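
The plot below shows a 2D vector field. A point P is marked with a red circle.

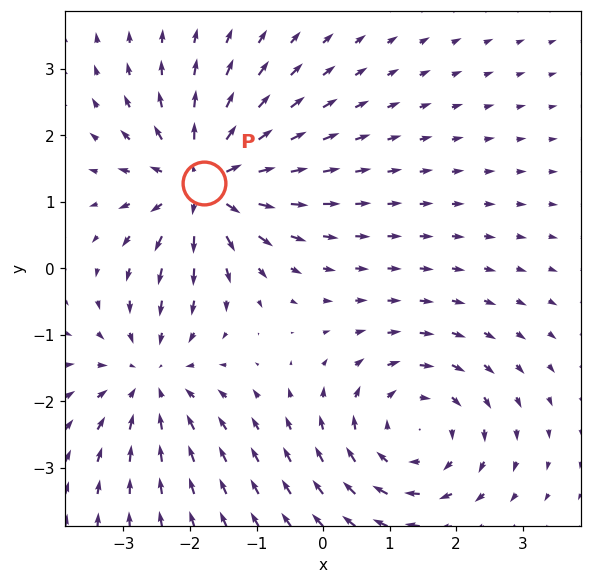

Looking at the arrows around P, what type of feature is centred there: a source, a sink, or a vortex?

At P (-1.8, 1.3) the arrows spread outward. Divergence about +4, curl ≈0 — positive divergence with near-zero curl is a source.

source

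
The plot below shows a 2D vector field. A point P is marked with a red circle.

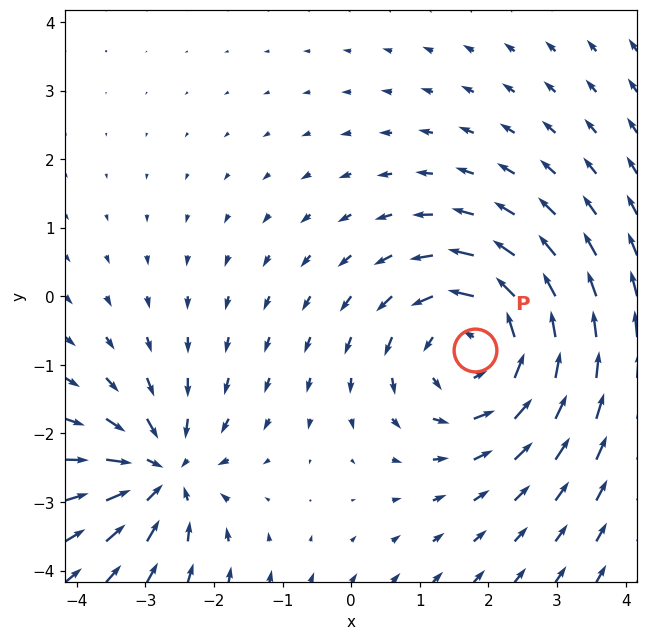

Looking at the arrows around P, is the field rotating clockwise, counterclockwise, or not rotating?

counterclockwise

Near P at (1.8, -0.8) the arrows circulate counterclockwise. The curl (z-component) there is about +4; positive curl means counterclockwise rotation.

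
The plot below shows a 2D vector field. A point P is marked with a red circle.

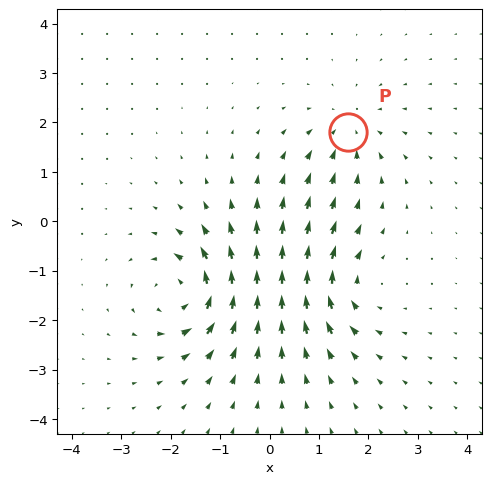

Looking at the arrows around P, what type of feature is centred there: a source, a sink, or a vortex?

sink

At P (1.6, 1.8) the arrows converge inward. Divergence about -4, curl ≈0 — negative divergence with near-zero curl is a sink.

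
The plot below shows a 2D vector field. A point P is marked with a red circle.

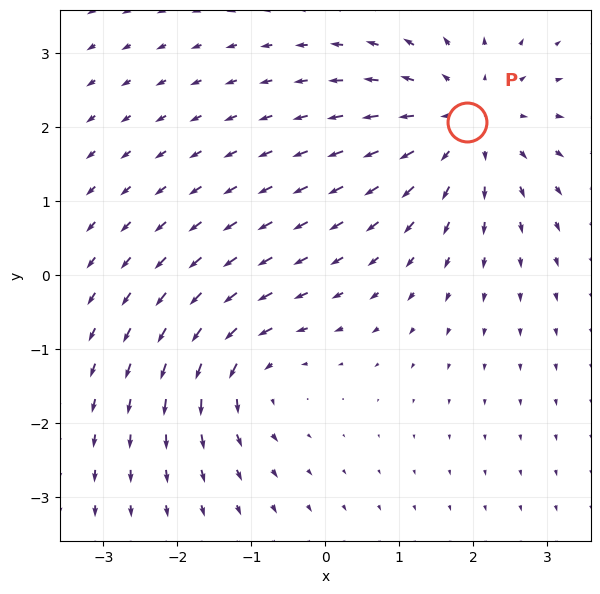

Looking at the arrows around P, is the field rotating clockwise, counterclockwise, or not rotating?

Near P at (1.9, 2.1) the arrows show no circulation. The curl there is ≈0.

not rotating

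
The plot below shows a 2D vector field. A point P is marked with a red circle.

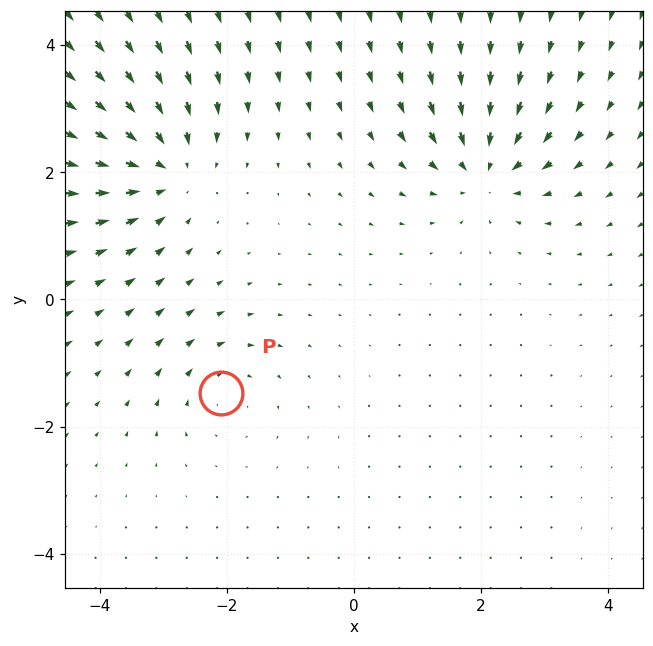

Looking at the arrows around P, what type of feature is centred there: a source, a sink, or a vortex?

At P (-2.1, -1.5) the arrows circulate clockwise. Divergence ≈0, curl about -3 — near-zero divergence with nonzero curl is a vortex.

vortex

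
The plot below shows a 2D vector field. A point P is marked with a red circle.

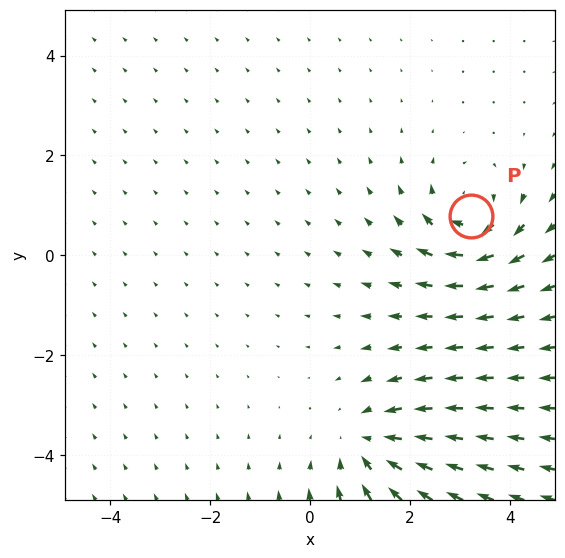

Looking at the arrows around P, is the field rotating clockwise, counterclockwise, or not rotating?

clockwise

Near P at (3.2, 0.8) the arrows circulate clockwise. The curl (z-component) there is about -5; negative curl means clockwise rotation.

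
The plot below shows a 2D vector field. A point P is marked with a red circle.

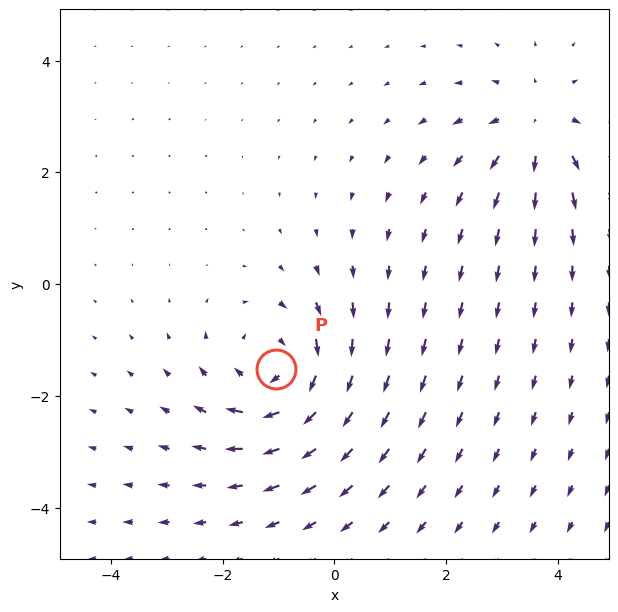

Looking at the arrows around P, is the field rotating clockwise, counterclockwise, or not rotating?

Near P at (-1.0, -1.5) the arrows circulate clockwise. The curl (z-component) there is about -4; negative curl means clockwise rotation.

clockwise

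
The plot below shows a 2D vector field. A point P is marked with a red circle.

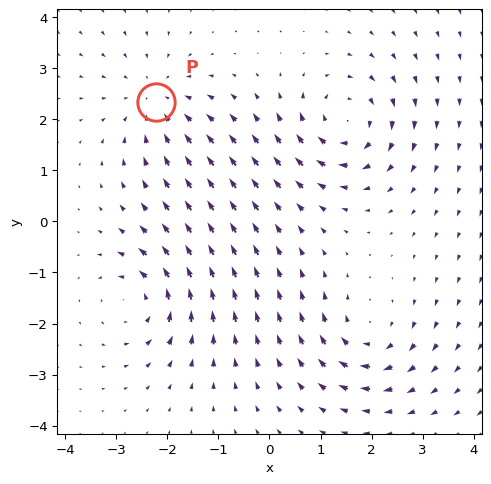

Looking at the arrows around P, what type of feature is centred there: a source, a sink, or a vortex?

At P (-2.2, 2.3) the arrows converge inward. Divergence about -4, curl ≈0 — negative divergence with near-zero curl is a sink.

sink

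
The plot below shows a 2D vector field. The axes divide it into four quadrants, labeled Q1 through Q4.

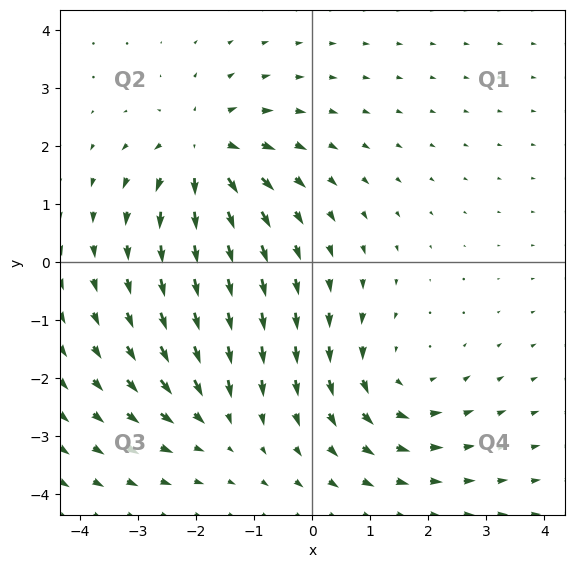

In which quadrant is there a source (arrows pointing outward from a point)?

Q2

The source sits at approximately (-1.9, 1.9), which lies in quadrant Q2. The divergence there is about +5, positive as expected for a source.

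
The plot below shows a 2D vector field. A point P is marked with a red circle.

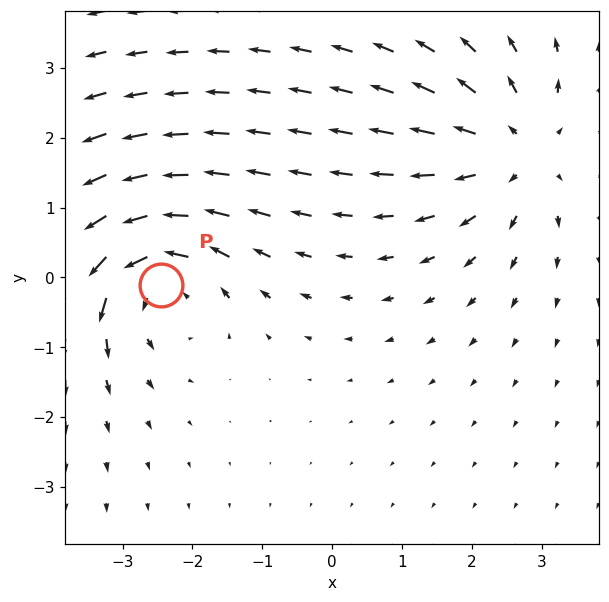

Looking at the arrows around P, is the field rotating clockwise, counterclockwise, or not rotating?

counterclockwise

Near P at (-2.5, -0.1) the arrows circulate counterclockwise. The curl (z-component) there is about +3; positive curl means counterclockwise rotation.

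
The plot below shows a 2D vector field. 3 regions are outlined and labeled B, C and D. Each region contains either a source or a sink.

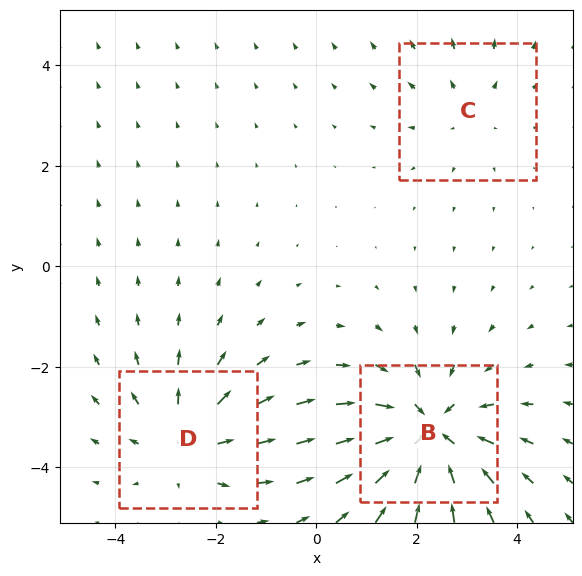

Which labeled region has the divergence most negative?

B

Divergence at each region's feature centre — B: about -4, C: about +2, D: about +3. Region B is most negative.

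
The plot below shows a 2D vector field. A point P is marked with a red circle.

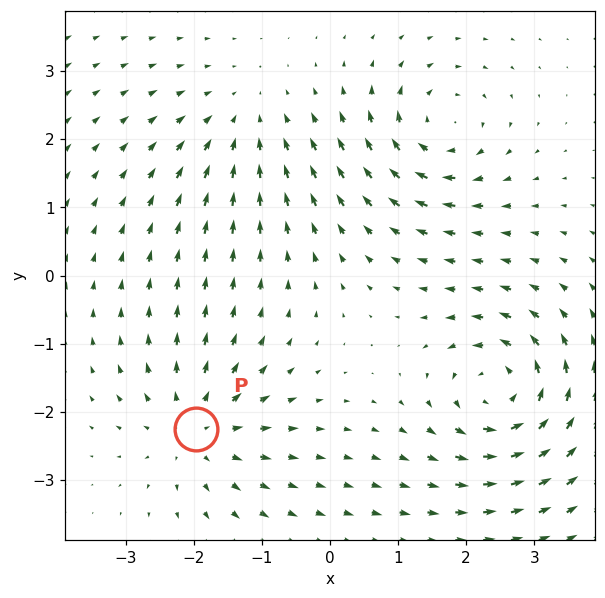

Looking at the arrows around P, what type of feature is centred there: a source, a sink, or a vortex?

At P (-2.0, -2.2) the arrows spread outward. Divergence about +4, curl ≈0 — positive divergence with near-zero curl is a source.

source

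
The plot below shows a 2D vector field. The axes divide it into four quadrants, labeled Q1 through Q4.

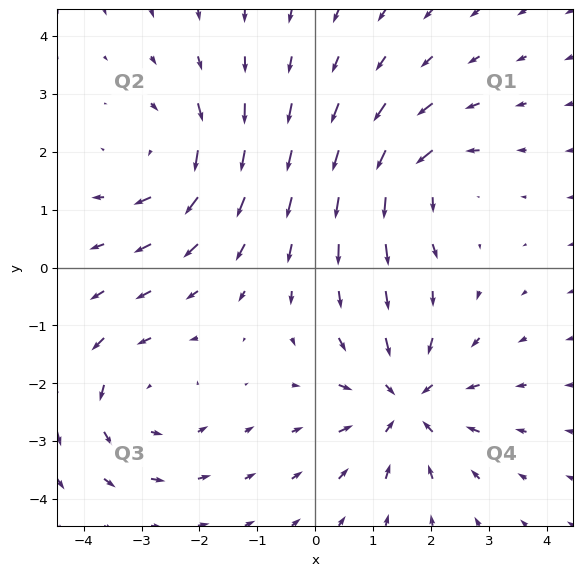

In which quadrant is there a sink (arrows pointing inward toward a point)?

The sink sits at approximately (1.6, -2.3), which lies in quadrant Q4. The divergence there is about -4, negative as expected for a sink.

Q4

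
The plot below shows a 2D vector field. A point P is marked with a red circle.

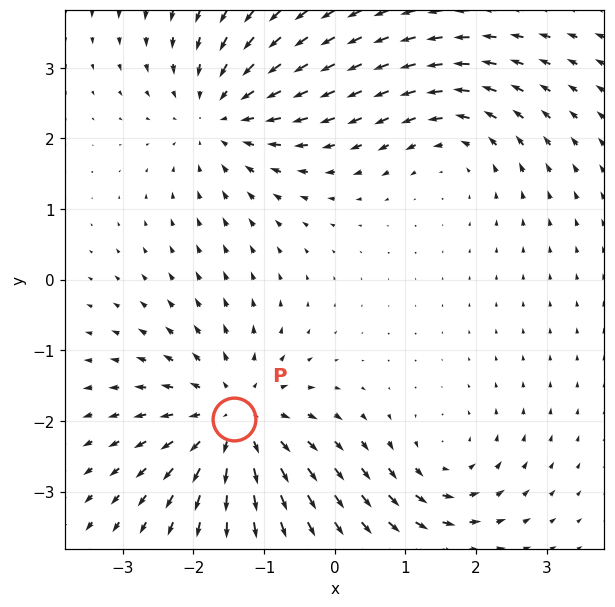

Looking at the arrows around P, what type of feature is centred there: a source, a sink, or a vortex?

At P (-1.4, -2.0) the arrows spread outward. Divergence about +5, curl ≈0 — positive divergence with near-zero curl is a source.

source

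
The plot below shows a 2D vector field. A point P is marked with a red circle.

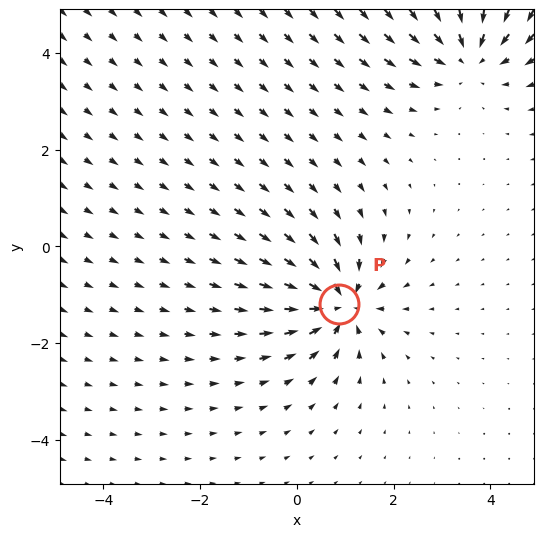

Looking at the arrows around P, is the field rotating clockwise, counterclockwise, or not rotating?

not rotating

Near P at (0.9, -1.2) the arrows show no circulation. The curl there is ≈0.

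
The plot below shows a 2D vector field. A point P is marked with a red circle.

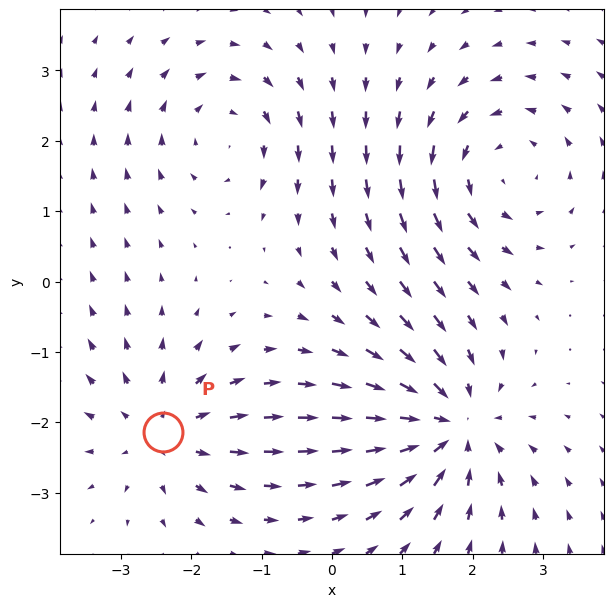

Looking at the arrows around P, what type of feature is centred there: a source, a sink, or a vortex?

source

At P (-2.4, -2.1) the arrows spread outward. Divergence about +4, curl ≈0 — positive divergence with near-zero curl is a source.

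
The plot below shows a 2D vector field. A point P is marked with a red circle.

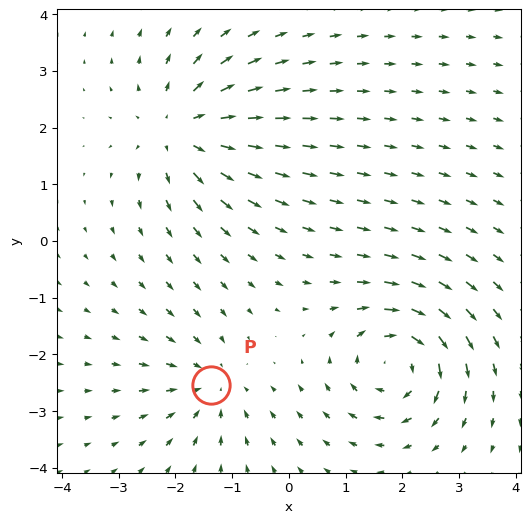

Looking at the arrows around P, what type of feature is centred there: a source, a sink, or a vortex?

sink

At P (-1.4, -2.5) the arrows converge inward. Divergence about -4, curl ≈0 — negative divergence with near-zero curl is a sink.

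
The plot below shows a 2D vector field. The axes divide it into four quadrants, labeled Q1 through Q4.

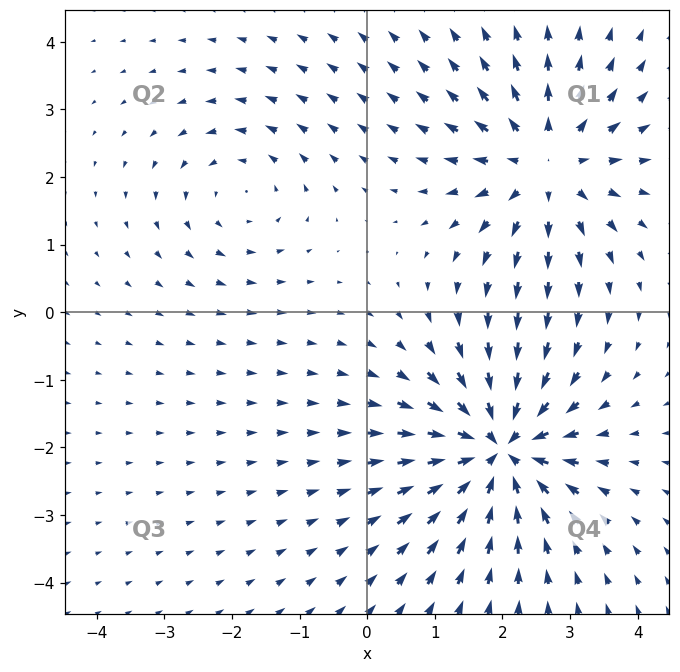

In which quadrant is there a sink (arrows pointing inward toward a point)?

Q4

The sink sits at approximately (1.9, -2.0), which lies in quadrant Q4. The divergence there is about -7, negative as expected for a sink.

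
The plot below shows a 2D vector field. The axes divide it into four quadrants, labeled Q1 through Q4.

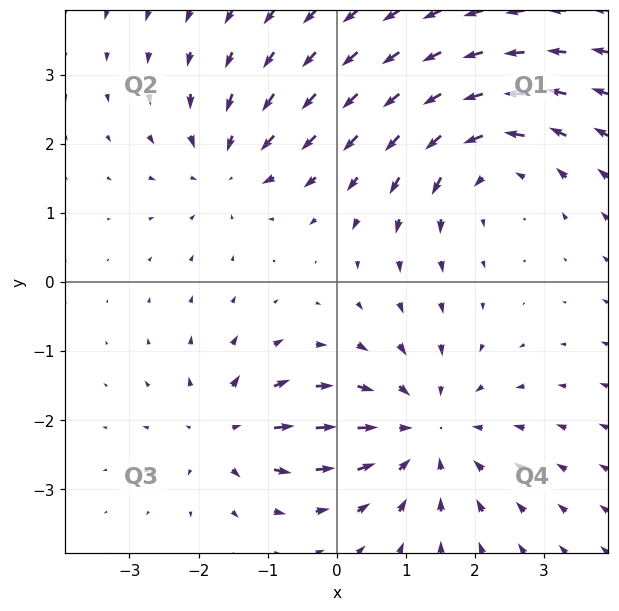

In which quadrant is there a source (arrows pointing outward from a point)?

Q3

The source sits at approximately (-1.6, -2.2), which lies in quadrant Q3. The divergence there is about +4, positive as expected for a source.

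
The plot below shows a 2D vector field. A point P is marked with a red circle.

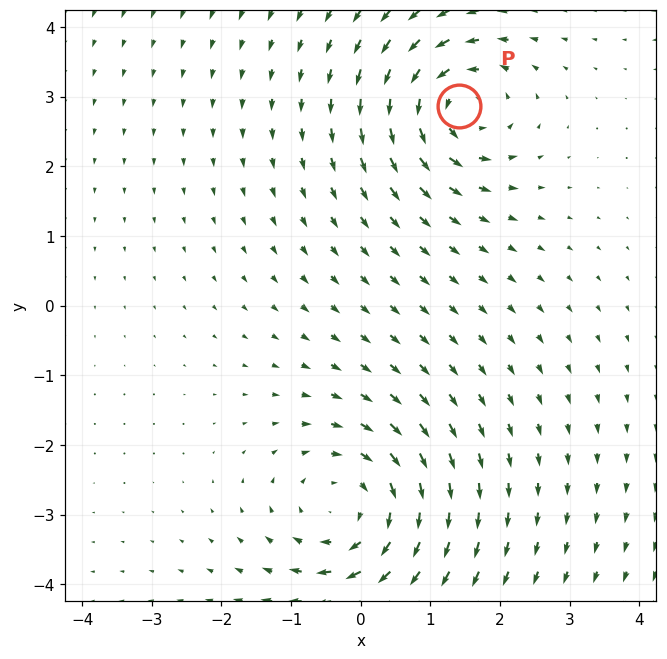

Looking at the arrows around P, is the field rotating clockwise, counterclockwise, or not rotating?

counterclockwise

Near P at (1.4, 2.9) the arrows circulate counterclockwise. The curl (z-component) there is about +5; positive curl means counterclockwise rotation.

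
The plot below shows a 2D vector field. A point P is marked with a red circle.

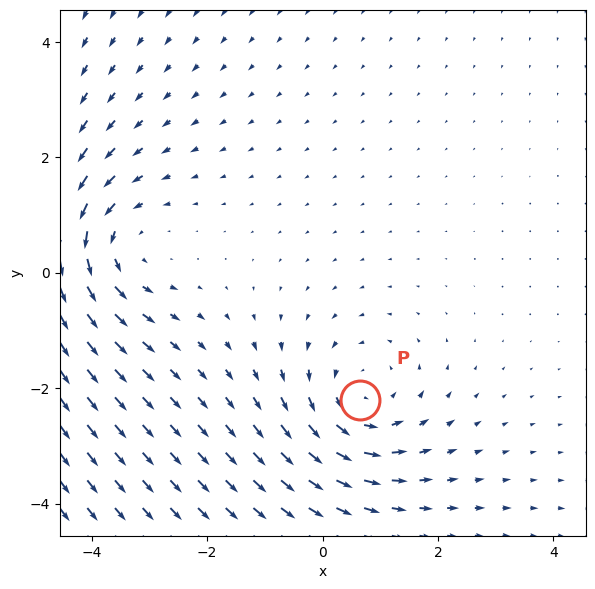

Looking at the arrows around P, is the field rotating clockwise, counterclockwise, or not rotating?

Near P at (0.6, -2.2) the arrows circulate counterclockwise. The curl (z-component) there is about +3; positive curl means counterclockwise rotation.

counterclockwise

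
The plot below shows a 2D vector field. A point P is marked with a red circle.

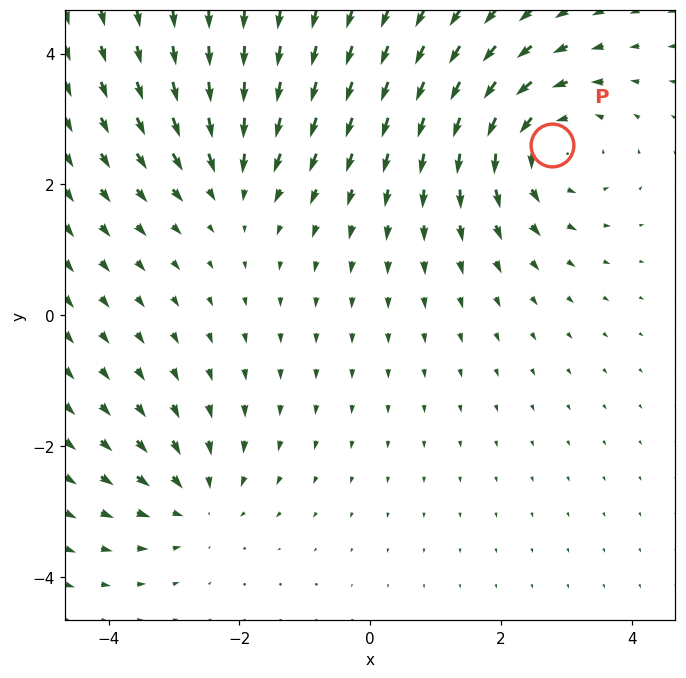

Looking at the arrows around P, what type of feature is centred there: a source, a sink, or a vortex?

At P (2.8, 2.6) the arrows circulate counterclockwise. Divergence ≈0, curl about +4 — near-zero divergence with nonzero curl is a vortex.

vortex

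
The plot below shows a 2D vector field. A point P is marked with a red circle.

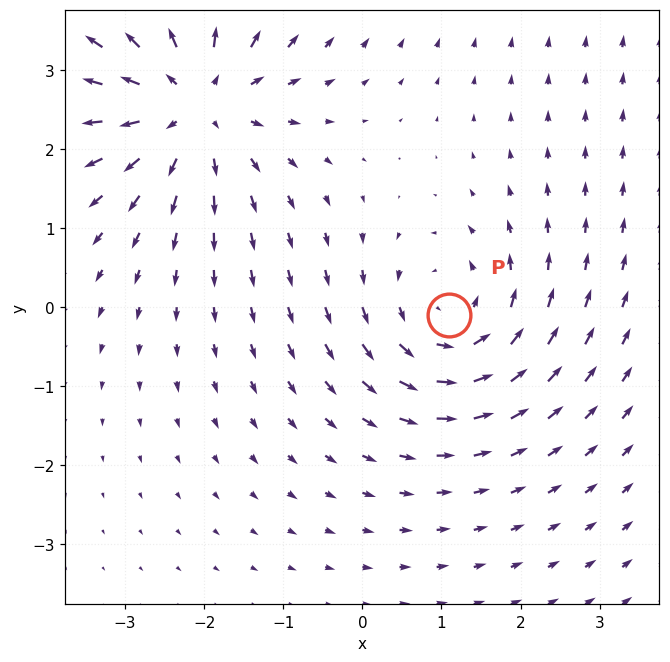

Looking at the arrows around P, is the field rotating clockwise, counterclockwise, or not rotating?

counterclockwise

Near P at (1.1, -0.1) the arrows circulate counterclockwise. The curl (z-component) there is about +3; positive curl means counterclockwise rotation.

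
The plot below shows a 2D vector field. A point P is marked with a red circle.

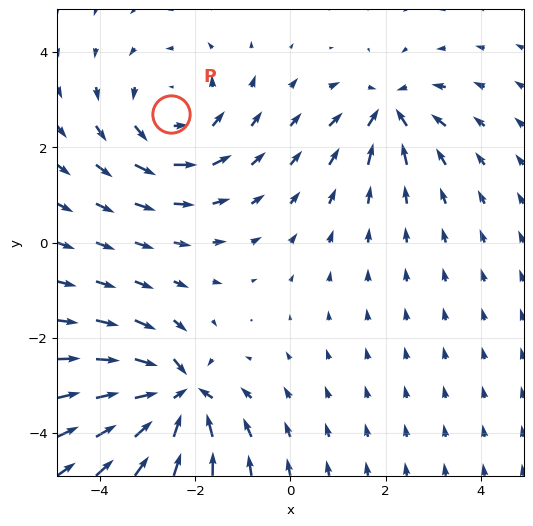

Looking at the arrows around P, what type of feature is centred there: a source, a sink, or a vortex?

At P (-2.5, 2.7) the arrows circulate counterclockwise. Divergence ≈0, curl about +3 — near-zero divergence with nonzero curl is a vortex.

vortex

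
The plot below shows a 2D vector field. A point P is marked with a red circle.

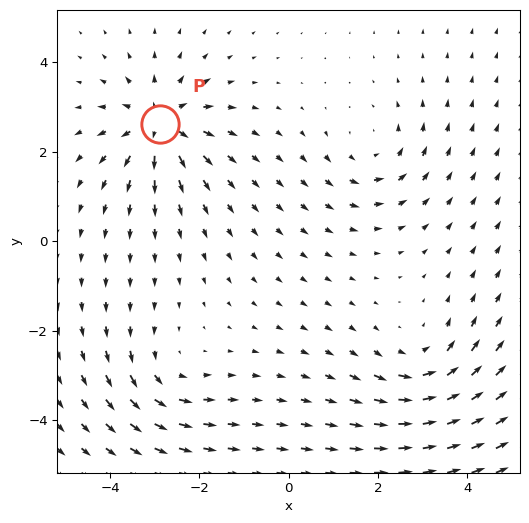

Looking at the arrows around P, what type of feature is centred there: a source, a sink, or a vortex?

source

At P (-2.9, 2.6) the arrows spread outward. Divergence about +5, curl ≈0 — positive divergence with near-zero curl is a source.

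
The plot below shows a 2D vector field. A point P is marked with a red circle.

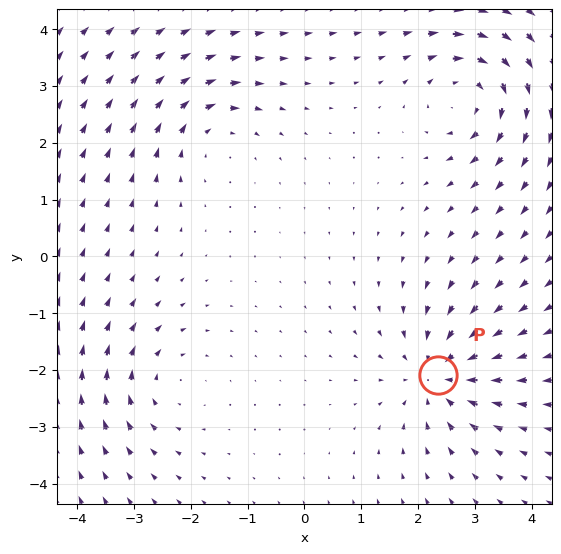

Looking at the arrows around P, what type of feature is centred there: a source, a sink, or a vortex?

sink

At P (2.4, -2.1) the arrows converge inward. Divergence about -5, curl ≈0 — negative divergence with near-zero curl is a sink.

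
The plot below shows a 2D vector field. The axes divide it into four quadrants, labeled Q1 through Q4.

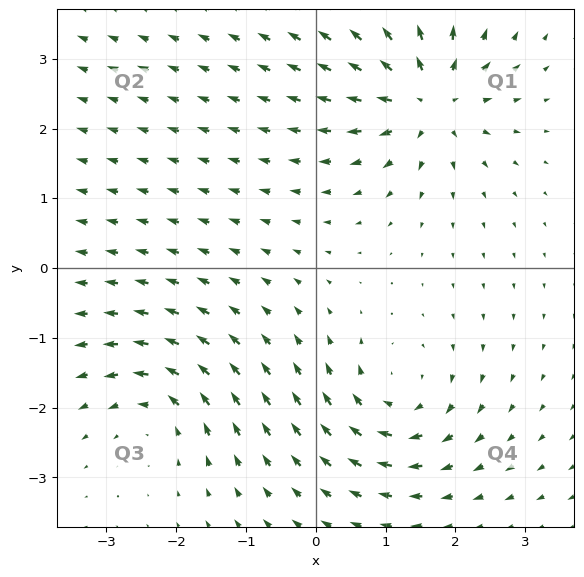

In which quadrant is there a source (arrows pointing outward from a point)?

The source sits at approximately (1.6, 2.4), which lies in quadrant Q1. The divergence there is about +6, positive as expected for a source.

Q1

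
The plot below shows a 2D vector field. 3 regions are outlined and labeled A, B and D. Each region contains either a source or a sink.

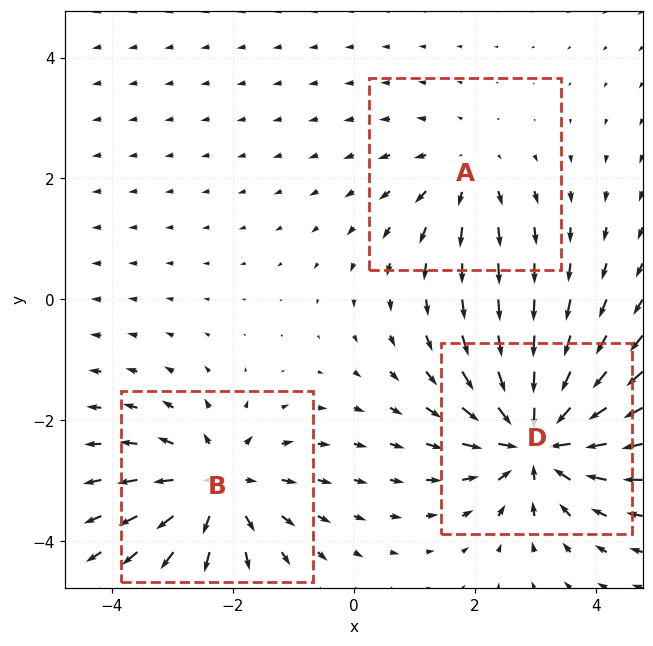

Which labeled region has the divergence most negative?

Divergence at each region's feature centre — A: about +2, B: about +4, D: about -5. Region D is most negative.

D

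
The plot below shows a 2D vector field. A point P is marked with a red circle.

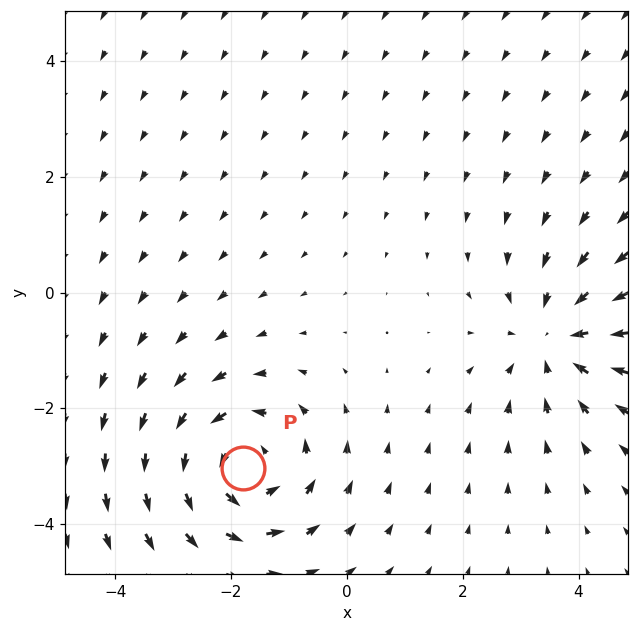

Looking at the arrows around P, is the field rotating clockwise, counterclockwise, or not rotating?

counterclockwise

Near P at (-1.8, -3.0) the arrows circulate counterclockwise. The curl (z-component) there is about +4; positive curl means counterclockwise rotation.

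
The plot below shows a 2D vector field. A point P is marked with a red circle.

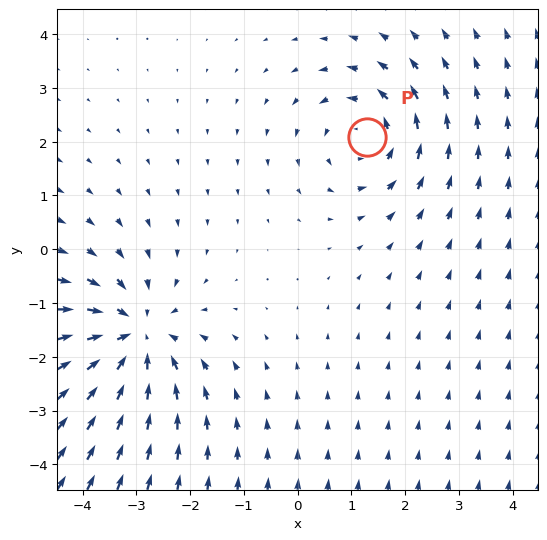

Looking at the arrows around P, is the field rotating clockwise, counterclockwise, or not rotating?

counterclockwise

Near P at (1.3, 2.1) the arrows circulate counterclockwise. The curl (z-component) there is about +3; positive curl means counterclockwise rotation.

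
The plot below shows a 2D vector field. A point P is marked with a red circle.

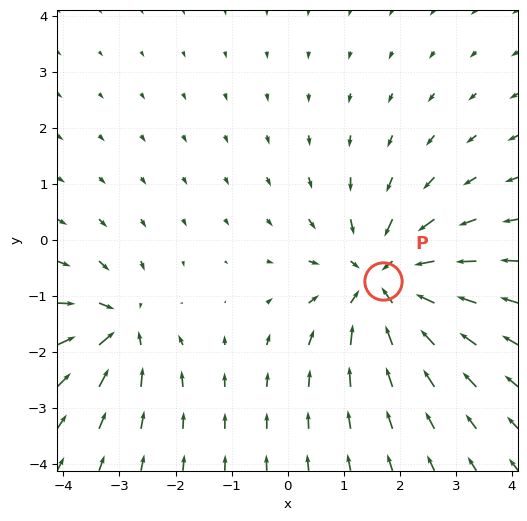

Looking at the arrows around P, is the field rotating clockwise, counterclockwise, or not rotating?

not rotating

Near P at (1.7, -0.7) the arrows show no circulation. The curl there is ≈0.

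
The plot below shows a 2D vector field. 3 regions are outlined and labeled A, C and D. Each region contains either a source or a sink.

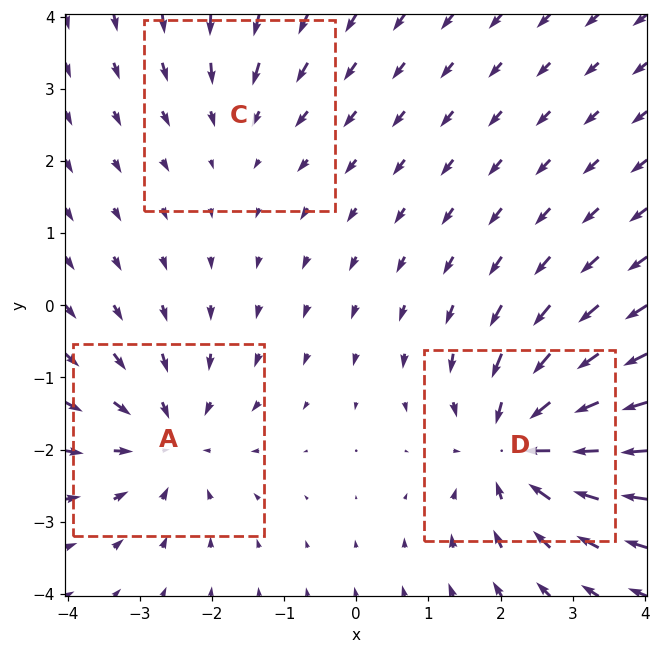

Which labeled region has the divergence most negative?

Divergence at each region's feature centre — A: about -3, C: about -2, D: about -5. Region D is most negative.

D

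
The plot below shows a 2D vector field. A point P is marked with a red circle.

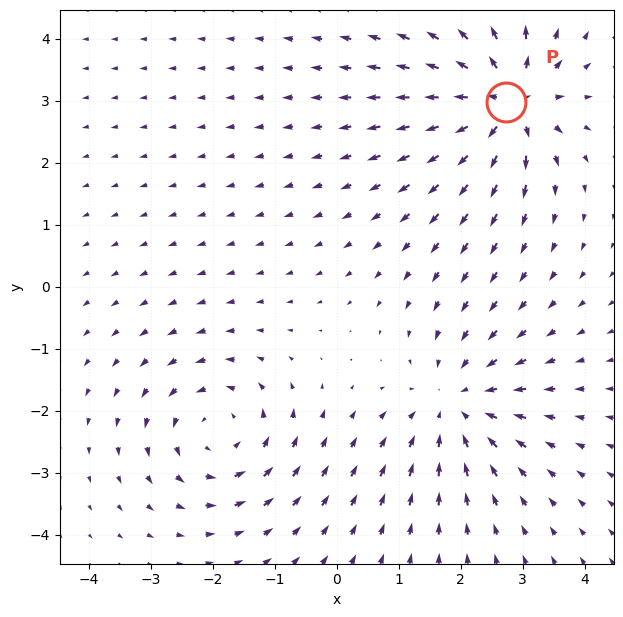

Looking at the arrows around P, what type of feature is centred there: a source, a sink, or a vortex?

source

At P (2.7, 3.0) the arrows spread outward. Divergence about +6, curl ≈0 — positive divergence with near-zero curl is a source.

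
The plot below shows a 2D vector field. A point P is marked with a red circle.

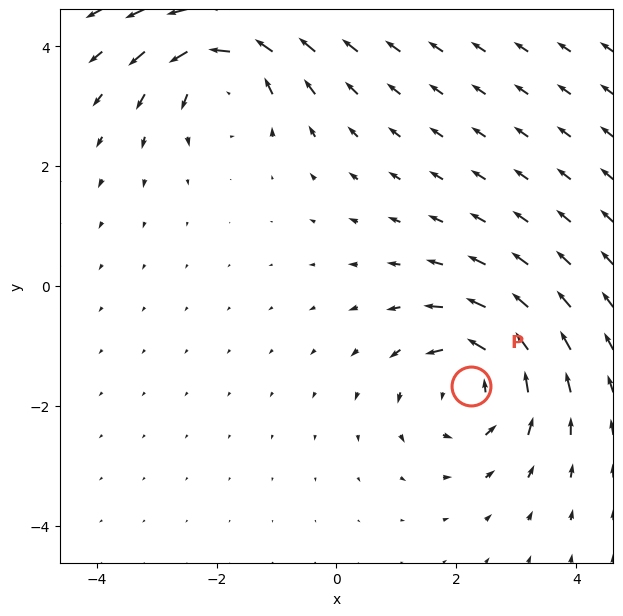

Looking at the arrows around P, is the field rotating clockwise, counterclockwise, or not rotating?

Near P at (2.3, -1.7) the arrows circulate counterclockwise. The curl (z-component) there is about +5; positive curl means counterclockwise rotation.

counterclockwise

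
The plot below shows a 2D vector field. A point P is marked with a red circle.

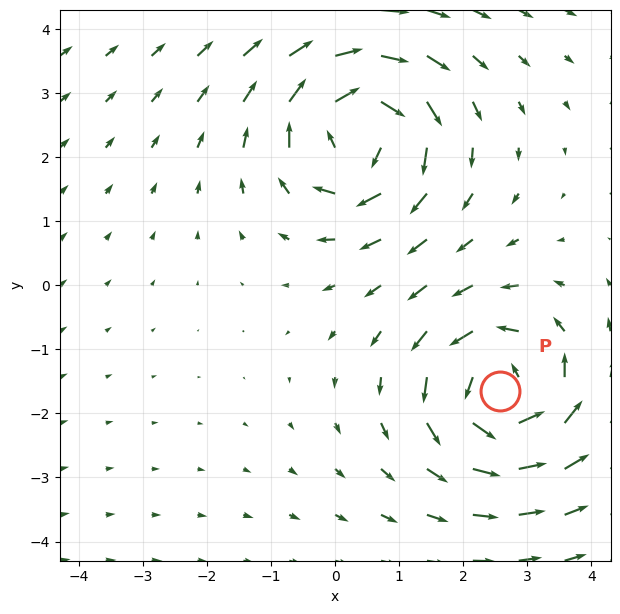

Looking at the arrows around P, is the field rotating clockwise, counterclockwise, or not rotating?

counterclockwise

Near P at (2.6, -1.6) the arrows circulate counterclockwise. The curl (z-component) there is about +6; positive curl means counterclockwise rotation.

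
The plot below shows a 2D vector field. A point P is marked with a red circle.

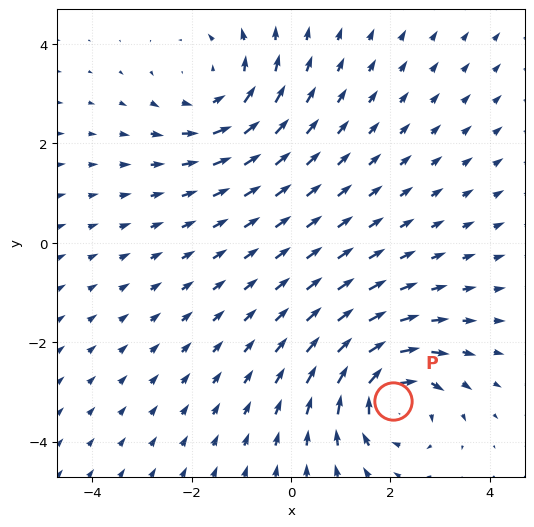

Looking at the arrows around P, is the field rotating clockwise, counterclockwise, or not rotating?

clockwise

Near P at (2.1, -3.2) the arrows circulate clockwise. The curl (z-component) there is about -4; negative curl means clockwise rotation.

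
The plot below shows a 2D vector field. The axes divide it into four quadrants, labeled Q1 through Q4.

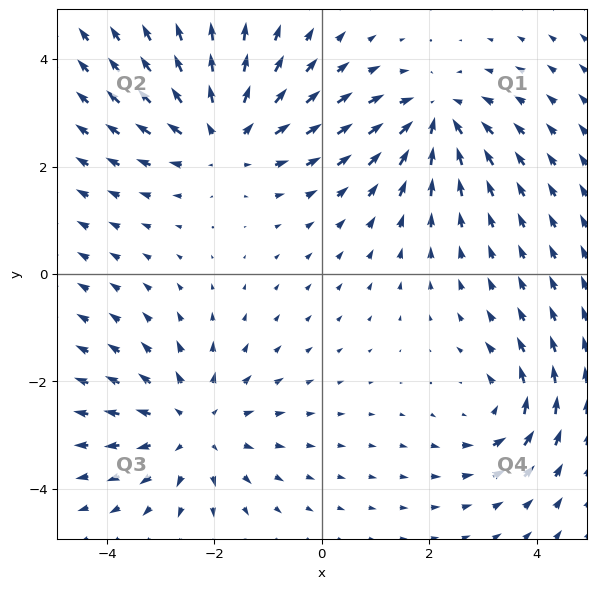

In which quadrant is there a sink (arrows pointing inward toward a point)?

The sink sits at approximately (2.1, 2.9), which lies in quadrant Q1. The divergence there is about -4, negative as expected for a sink.

Q1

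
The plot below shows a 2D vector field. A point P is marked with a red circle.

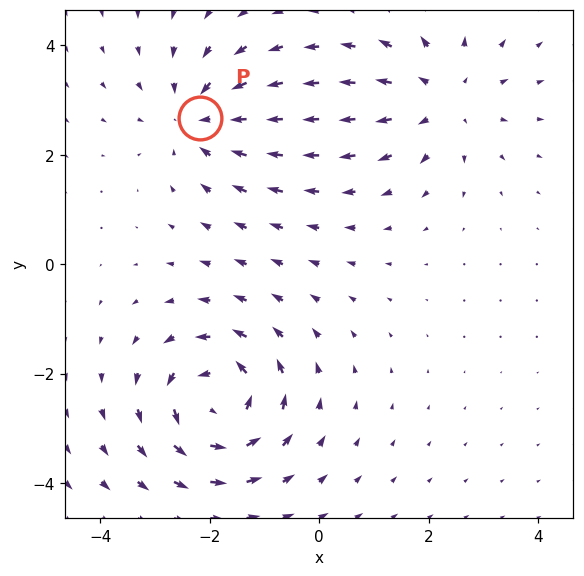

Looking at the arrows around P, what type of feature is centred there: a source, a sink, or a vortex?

At P (-2.2, 2.7) the arrows converge inward. Divergence about -4, curl ≈0 — negative divergence with near-zero curl is a sink.

sink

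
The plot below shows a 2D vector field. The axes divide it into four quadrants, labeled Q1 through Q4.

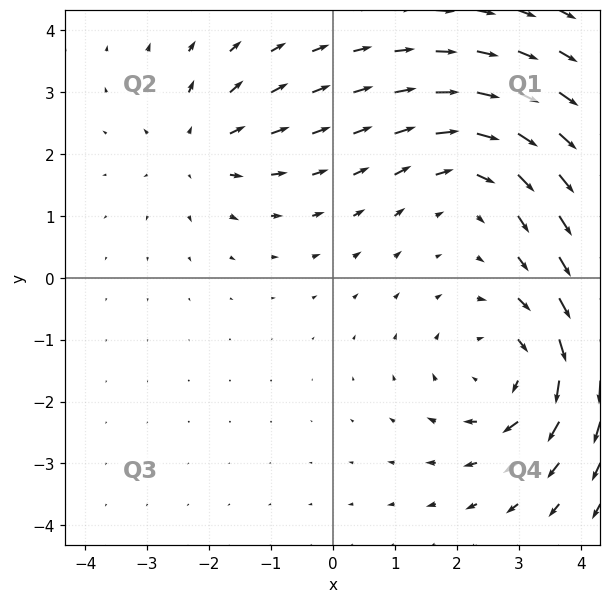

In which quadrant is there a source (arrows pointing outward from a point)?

The source sits at approximately (-2.2, 2.1), which lies in quadrant Q2. The divergence there is about +3, positive as expected for a source.

Q2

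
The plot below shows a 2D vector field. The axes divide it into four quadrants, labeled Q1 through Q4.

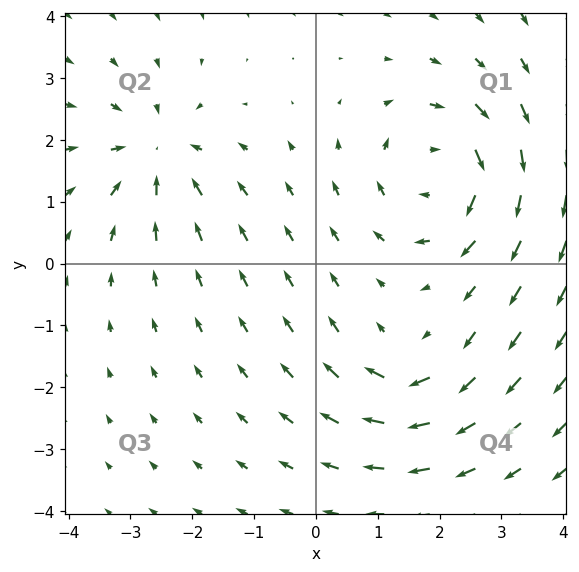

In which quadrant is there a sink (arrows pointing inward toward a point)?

The sink sits at approximately (-2.6, 1.8), which lies in quadrant Q2. The divergence there is about -4, negative as expected for a sink.

Q2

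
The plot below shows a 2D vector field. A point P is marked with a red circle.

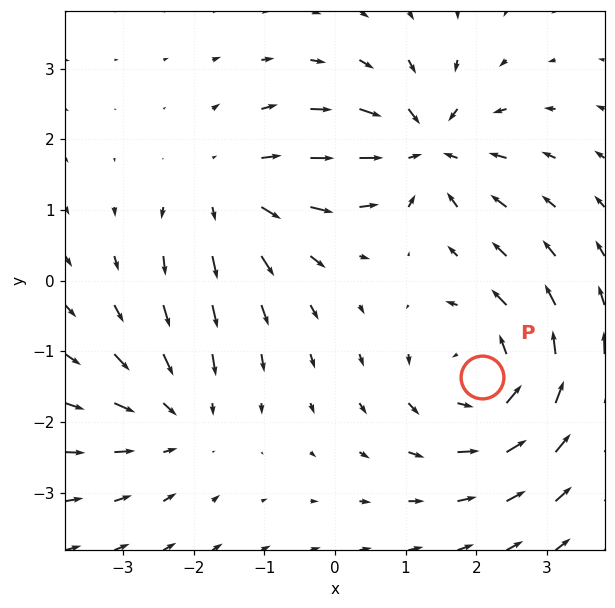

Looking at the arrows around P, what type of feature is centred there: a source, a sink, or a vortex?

vortex

At P (2.1, -1.4) the arrows circulate counterclockwise. Divergence ≈0, curl about +5 — near-zero divergence with nonzero curl is a vortex.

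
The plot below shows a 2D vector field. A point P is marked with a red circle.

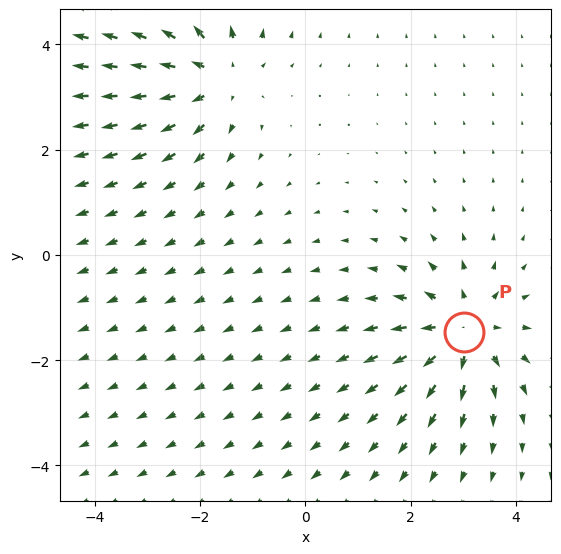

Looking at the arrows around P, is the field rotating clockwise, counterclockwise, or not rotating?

Near P at (3.0, -1.5) the arrows show no circulation. The curl there is ≈0.

not rotating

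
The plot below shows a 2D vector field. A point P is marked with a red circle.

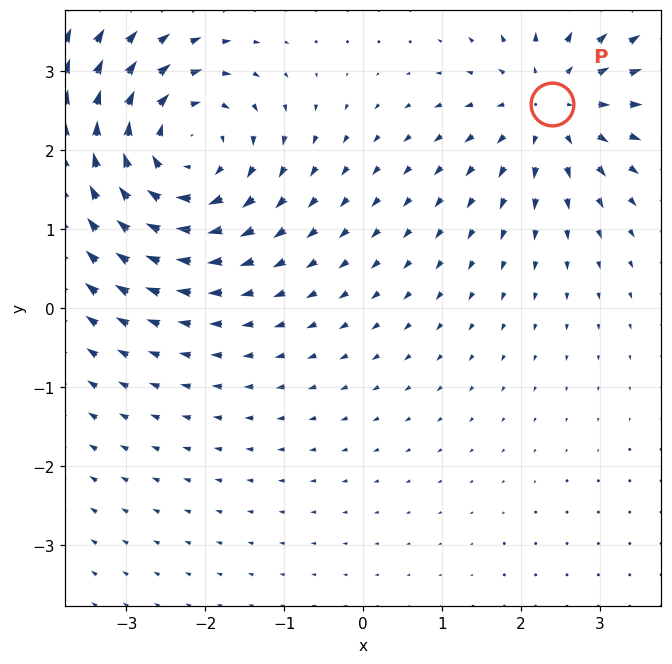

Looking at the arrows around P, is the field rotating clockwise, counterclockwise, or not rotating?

Near P at (2.4, 2.6) the arrows show no circulation. The curl there is ≈0.

not rotating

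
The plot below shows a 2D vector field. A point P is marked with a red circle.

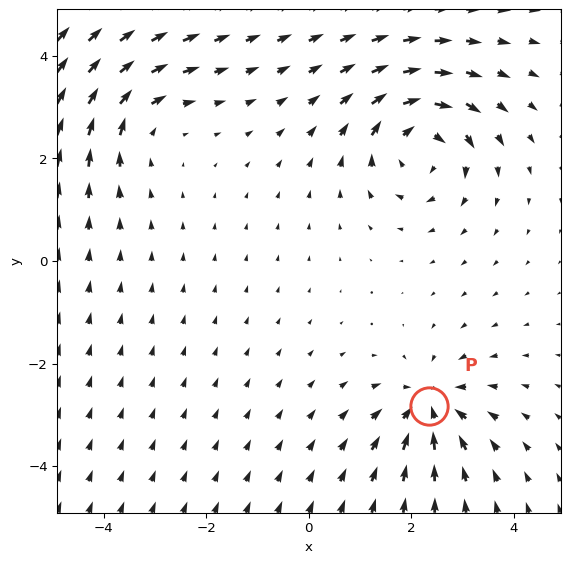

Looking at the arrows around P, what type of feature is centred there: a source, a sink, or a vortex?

At P (2.3, -2.8) the arrows converge inward. Divergence about -3, curl ≈0 — negative divergence with near-zero curl is a sink.

sink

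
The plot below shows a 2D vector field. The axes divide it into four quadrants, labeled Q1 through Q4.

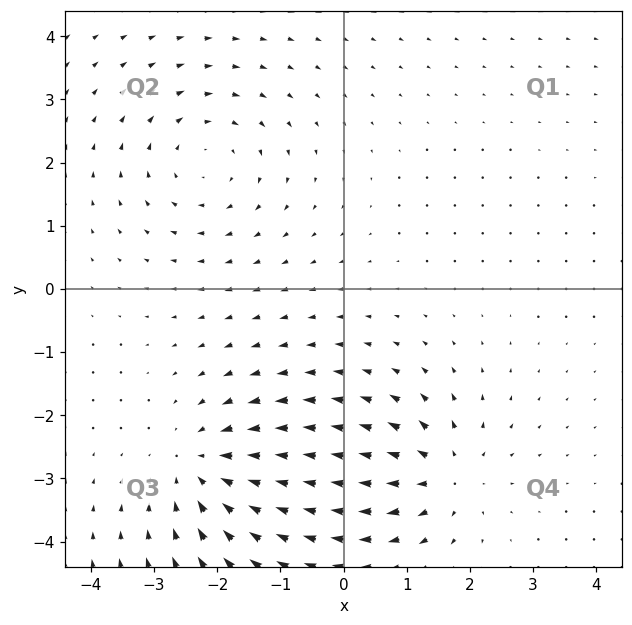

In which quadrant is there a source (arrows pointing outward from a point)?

The source sits at approximately (1.6, -2.9), which lies in quadrant Q4. The divergence there is about +4, positive as expected for a source.

Q4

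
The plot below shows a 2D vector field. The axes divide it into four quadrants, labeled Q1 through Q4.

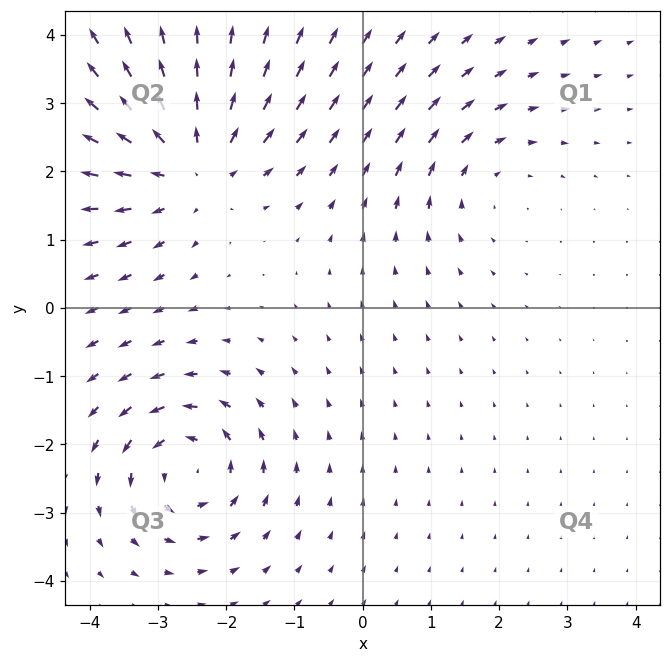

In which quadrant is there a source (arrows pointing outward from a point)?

Q2

The source sits at approximately (-2.5, 2.1), which lies in quadrant Q2. The divergence there is about +4, positive as expected for a source.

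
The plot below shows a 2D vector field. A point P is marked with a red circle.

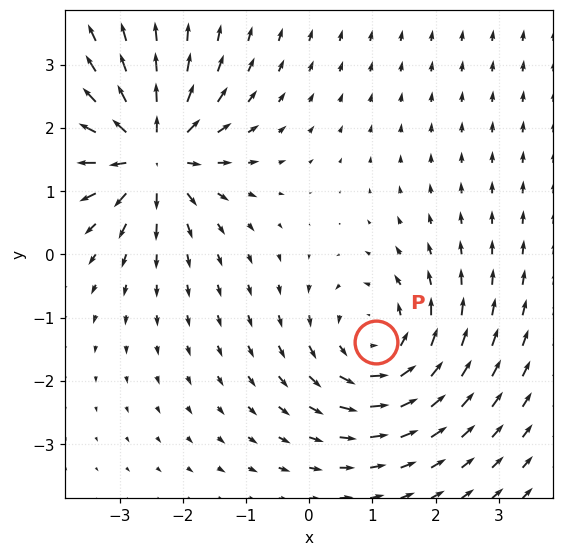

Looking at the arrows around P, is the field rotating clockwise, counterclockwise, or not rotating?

Near P at (1.1, -1.4) the arrows circulate counterclockwise. The curl (z-component) there is about +3; positive curl means counterclockwise rotation.

counterclockwise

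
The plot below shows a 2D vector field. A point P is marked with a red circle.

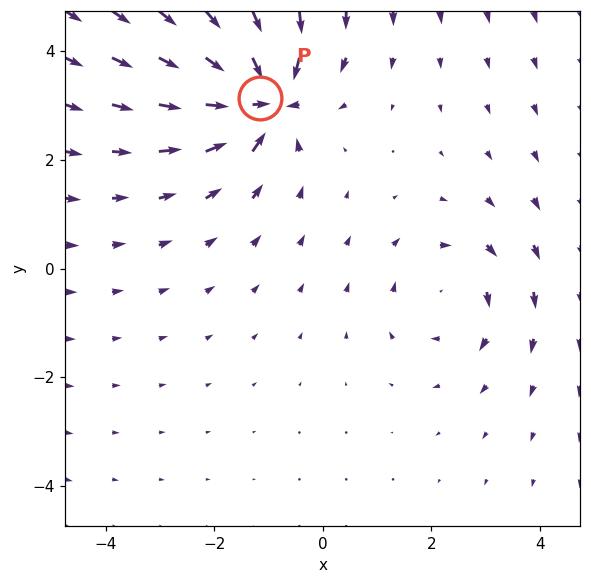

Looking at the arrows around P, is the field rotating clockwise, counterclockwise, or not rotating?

not rotating

Near P at (-1.2, 3.1) the arrows show no circulation. The curl there is ≈0.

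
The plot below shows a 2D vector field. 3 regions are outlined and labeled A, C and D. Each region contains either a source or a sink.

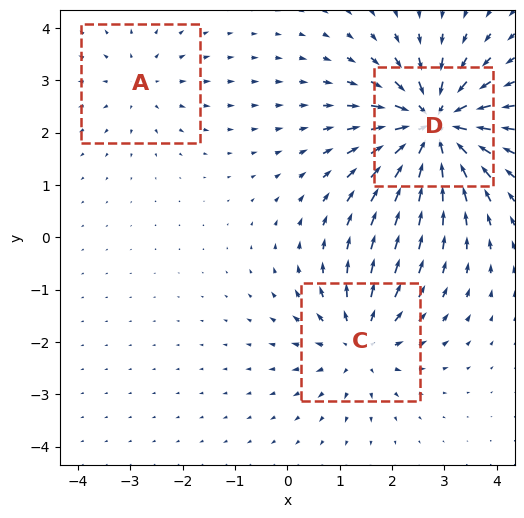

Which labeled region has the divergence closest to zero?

A

Divergence at each region's feature centre — A: about +2, C: about +4, D: about -6. Region A is closest to zero.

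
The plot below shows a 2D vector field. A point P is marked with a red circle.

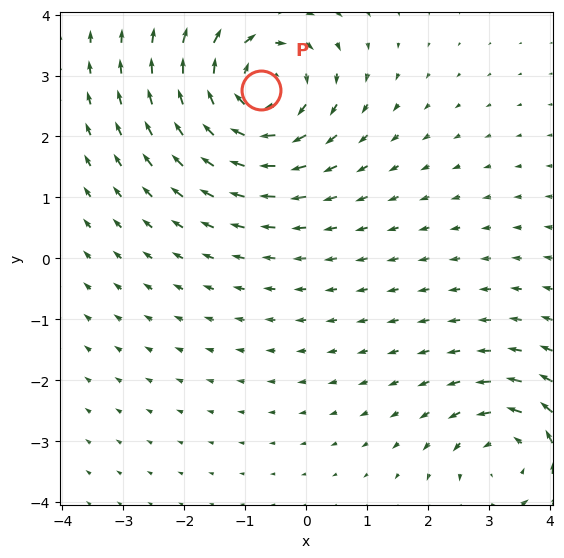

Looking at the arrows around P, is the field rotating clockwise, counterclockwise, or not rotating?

clockwise

Near P at (-0.7, 2.8) the arrows circulate clockwise. The curl (z-component) there is about -4; negative curl means clockwise rotation.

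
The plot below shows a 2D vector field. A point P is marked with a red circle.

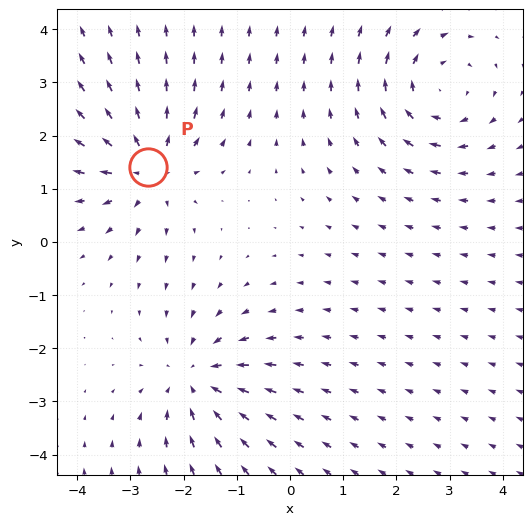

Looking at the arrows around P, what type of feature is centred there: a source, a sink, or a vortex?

source

At P (-2.7, 1.4) the arrows spread outward. Divergence about +4, curl ≈0 — positive divergence with near-zero curl is a source.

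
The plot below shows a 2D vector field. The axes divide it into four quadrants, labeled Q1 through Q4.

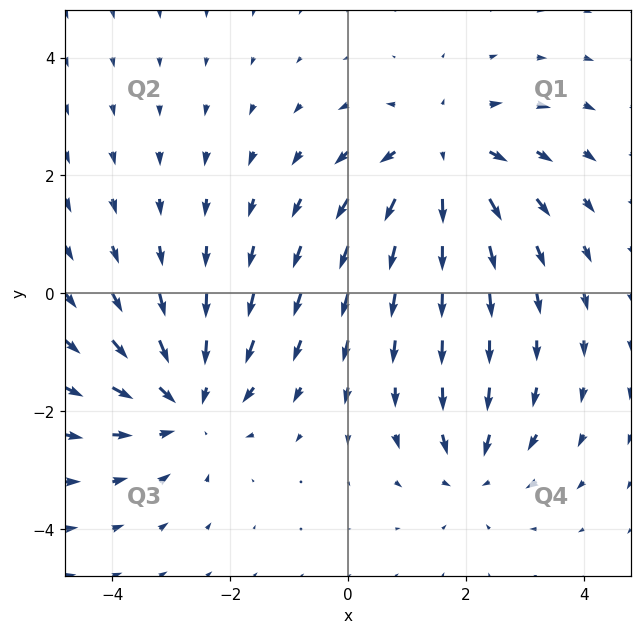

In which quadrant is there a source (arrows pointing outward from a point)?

Q1

The source sits at approximately (1.6, 2.3), which lies in quadrant Q1. The divergence there is about +4, positive as expected for a source.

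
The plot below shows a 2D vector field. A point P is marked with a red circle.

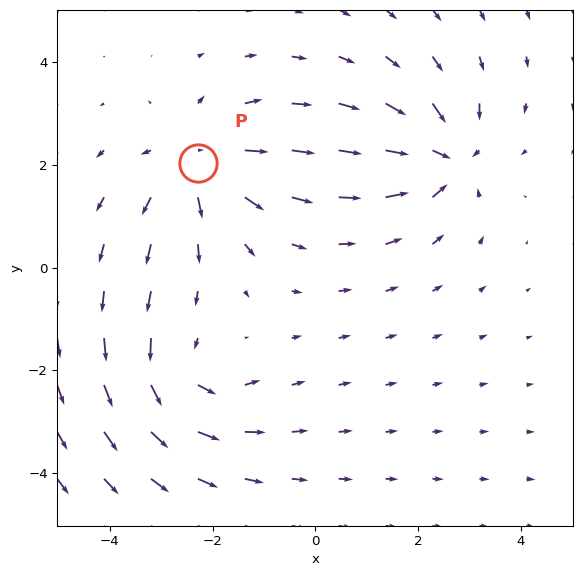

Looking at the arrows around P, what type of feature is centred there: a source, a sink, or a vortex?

source

At P (-2.3, 2.0) the arrows spread outward. Divergence about +4, curl ≈0 — positive divergence with near-zero curl is a source.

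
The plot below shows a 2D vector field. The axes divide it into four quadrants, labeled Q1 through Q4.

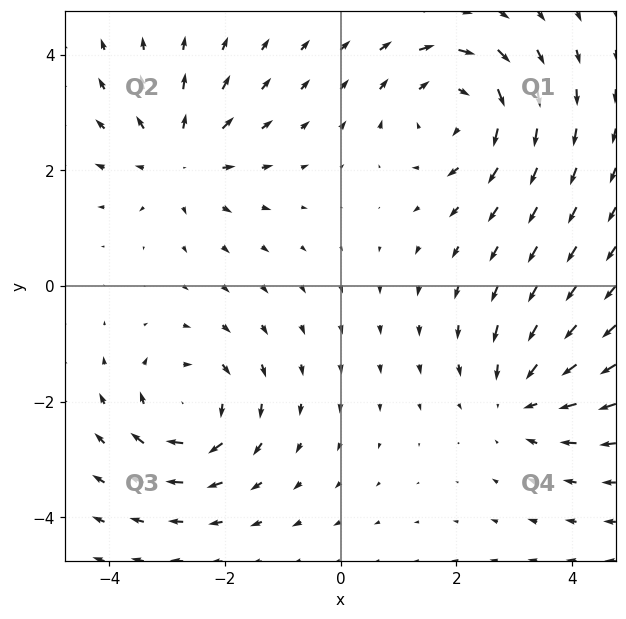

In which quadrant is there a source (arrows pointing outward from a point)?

Q2

The source sits at approximately (-2.8, 2.2), which lies in quadrant Q2. The divergence there is about +4, positive as expected for a source.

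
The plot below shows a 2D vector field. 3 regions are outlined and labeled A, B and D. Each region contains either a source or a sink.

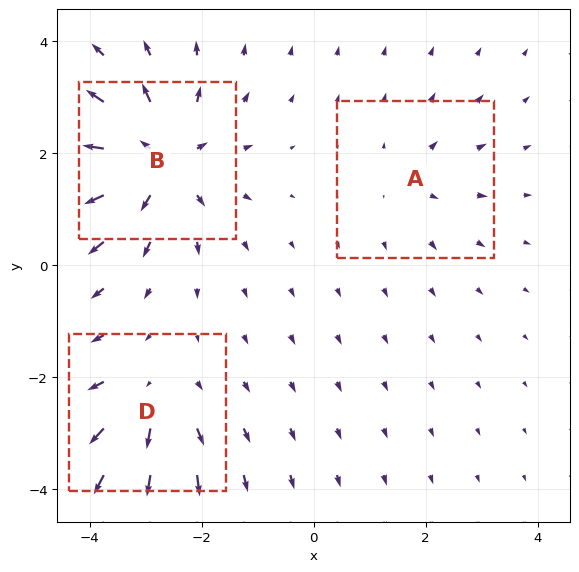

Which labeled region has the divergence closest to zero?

A

Divergence at each region's feature centre — A: about +2, B: about +5, D: about +3. Region A is closest to zero.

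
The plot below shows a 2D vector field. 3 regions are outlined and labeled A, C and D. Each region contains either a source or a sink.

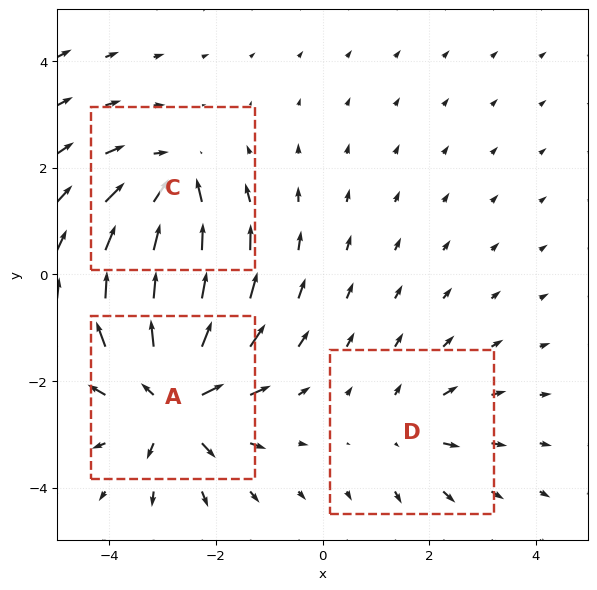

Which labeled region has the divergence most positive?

A

Divergence at each region's feature centre — A: about +5, C: about -3, D: about +2. Region A is most positive.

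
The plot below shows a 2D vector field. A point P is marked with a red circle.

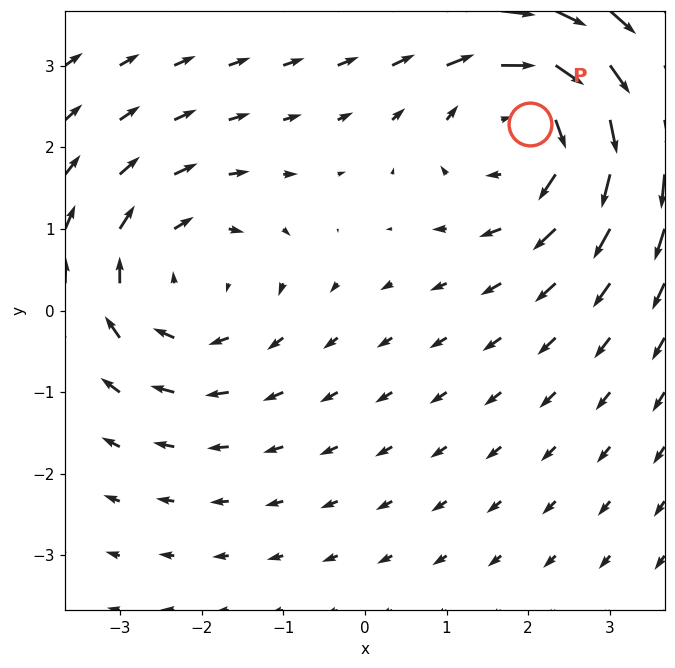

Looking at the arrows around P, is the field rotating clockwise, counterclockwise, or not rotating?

clockwise

Near P at (2.0, 2.3) the arrows circulate clockwise. The curl (z-component) there is about -4; negative curl means clockwise rotation.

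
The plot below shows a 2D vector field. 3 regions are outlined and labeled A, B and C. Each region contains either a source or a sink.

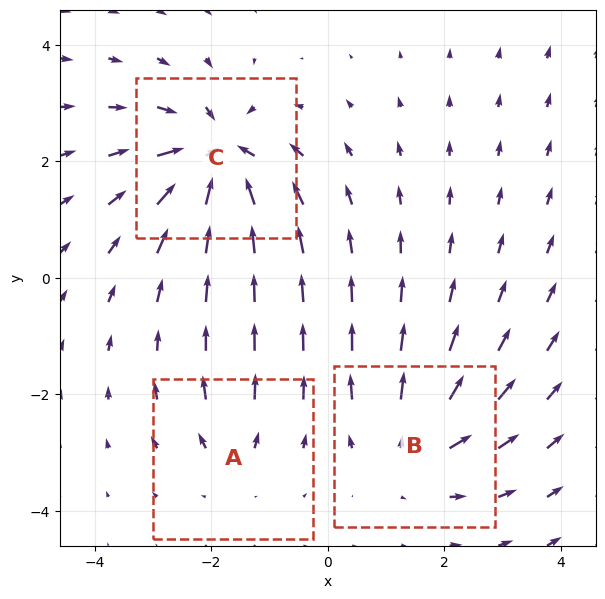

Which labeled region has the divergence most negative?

C

Divergence at each region's feature centre — A: about +2, B: about +4, C: about -6. Region C is most negative.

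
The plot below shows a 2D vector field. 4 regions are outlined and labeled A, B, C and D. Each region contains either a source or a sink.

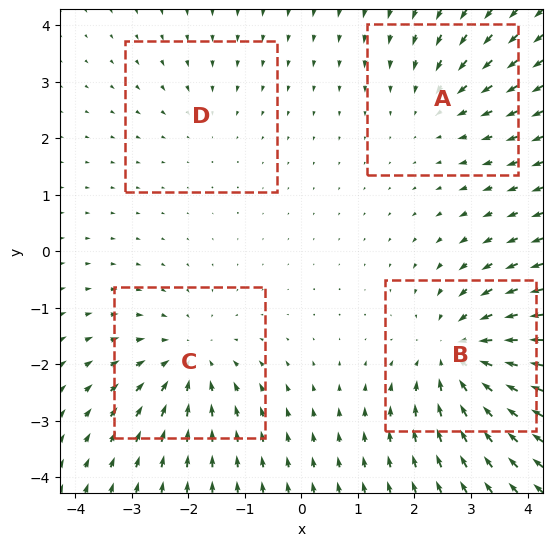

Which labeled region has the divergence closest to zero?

D

Divergence at each region's feature centre — A: about -3, B: about -6, C: about -4, D: about -2. Region D is closest to zero.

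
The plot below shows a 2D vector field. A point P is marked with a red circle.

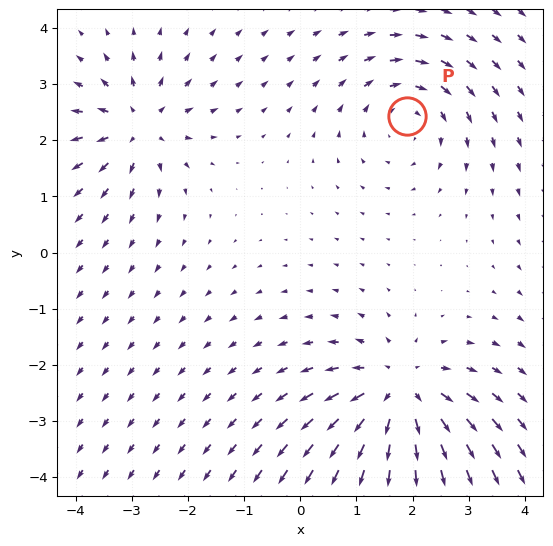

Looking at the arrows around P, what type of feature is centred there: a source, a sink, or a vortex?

vortex

At P (1.9, 2.4) the arrows circulate clockwise. Divergence ≈0, curl about -3 — near-zero divergence with nonzero curl is a vortex.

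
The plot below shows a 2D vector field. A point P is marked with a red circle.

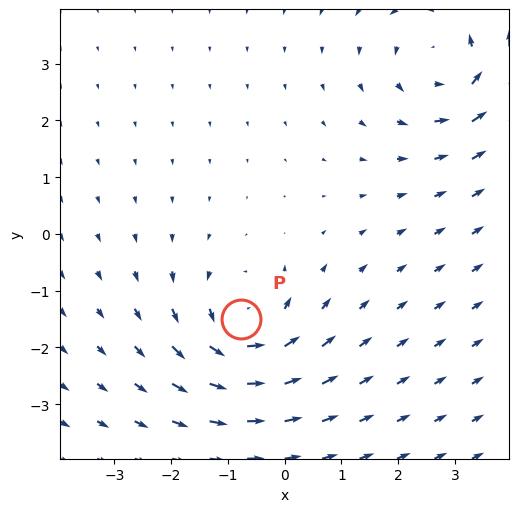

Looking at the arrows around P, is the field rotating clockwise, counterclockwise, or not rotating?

counterclockwise

Near P at (-0.8, -1.5) the arrows circulate counterclockwise. The curl (z-component) there is about +3; positive curl means counterclockwise rotation.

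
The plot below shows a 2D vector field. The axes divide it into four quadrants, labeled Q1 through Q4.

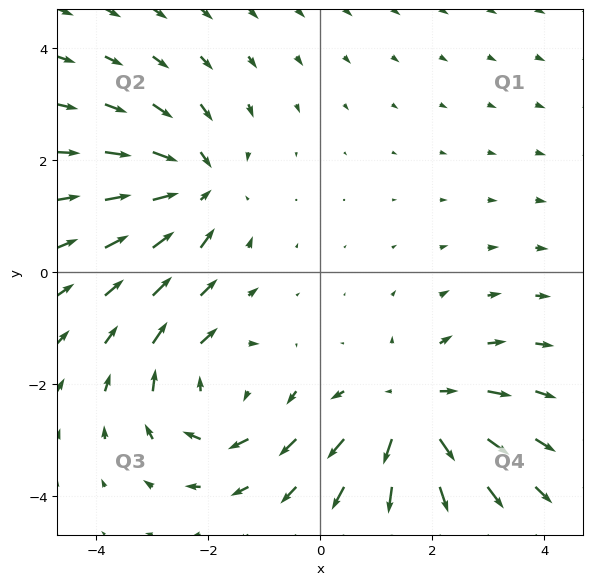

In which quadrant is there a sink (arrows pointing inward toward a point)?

The sink sits at approximately (-2.2, 1.5), which lies in quadrant Q2. The divergence there is about -4, negative as expected for a sink.

Q2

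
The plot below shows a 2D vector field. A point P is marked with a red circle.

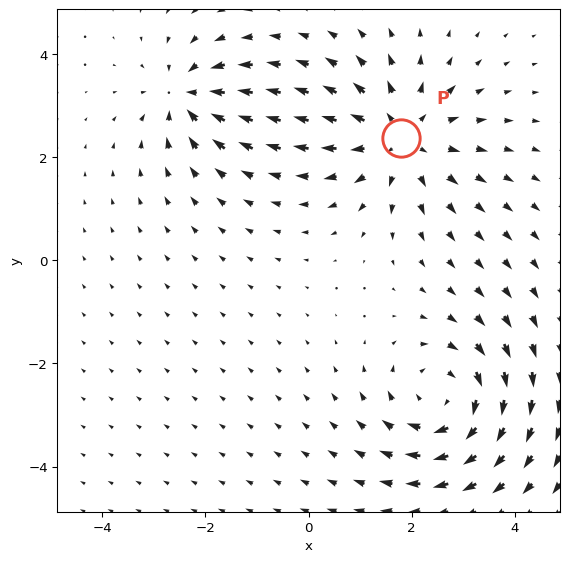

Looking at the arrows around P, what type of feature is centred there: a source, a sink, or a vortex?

At P (1.8, 2.4) the arrows spread outward. Divergence about +3, curl ≈0 — positive divergence with near-zero curl is a source.

source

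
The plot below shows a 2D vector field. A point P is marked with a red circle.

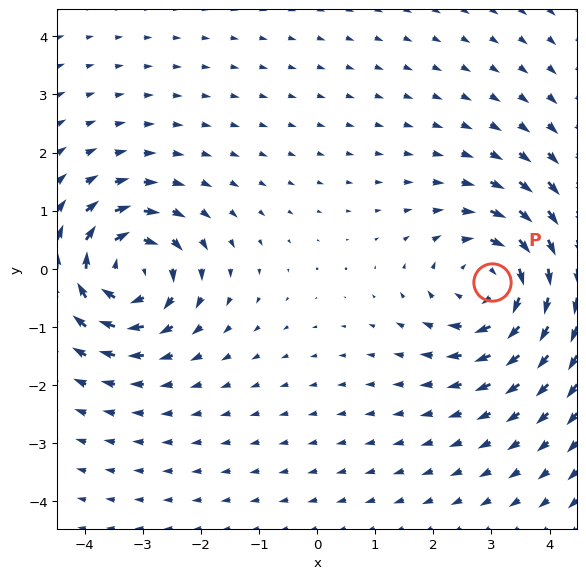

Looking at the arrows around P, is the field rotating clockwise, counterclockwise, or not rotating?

Near P at (3.0, -0.2) the arrows circulate clockwise. The curl (z-component) there is about -4; negative curl means clockwise rotation.

clockwise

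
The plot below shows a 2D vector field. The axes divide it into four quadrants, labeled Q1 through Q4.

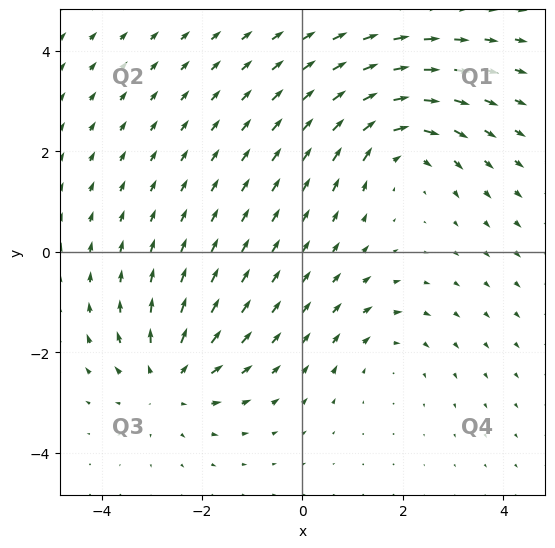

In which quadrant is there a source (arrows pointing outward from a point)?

The source sits at approximately (-2.7, -2.6), which lies in quadrant Q3. The divergence there is about +4, positive as expected for a source.

Q3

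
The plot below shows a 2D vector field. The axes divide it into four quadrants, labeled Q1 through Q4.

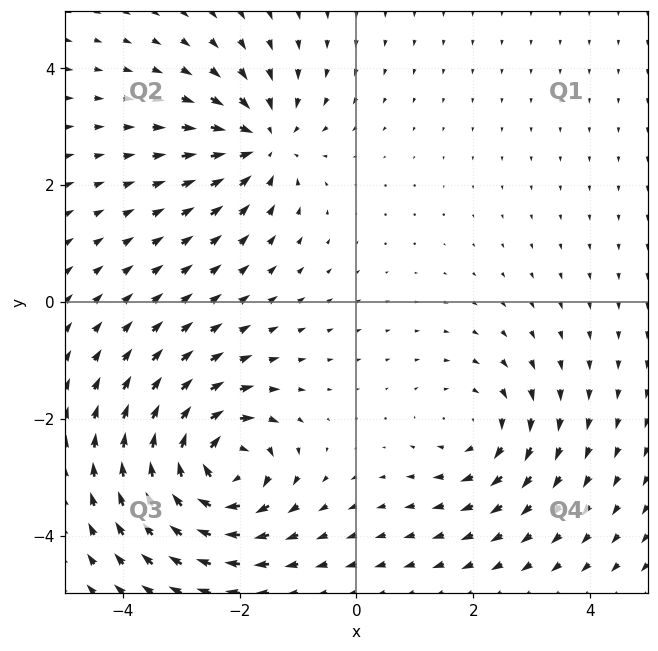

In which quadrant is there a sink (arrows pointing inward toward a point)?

Q2

The sink sits at approximately (-1.6, 2.7), which lies in quadrant Q2. The divergence there is about -4, negative as expected for a sink.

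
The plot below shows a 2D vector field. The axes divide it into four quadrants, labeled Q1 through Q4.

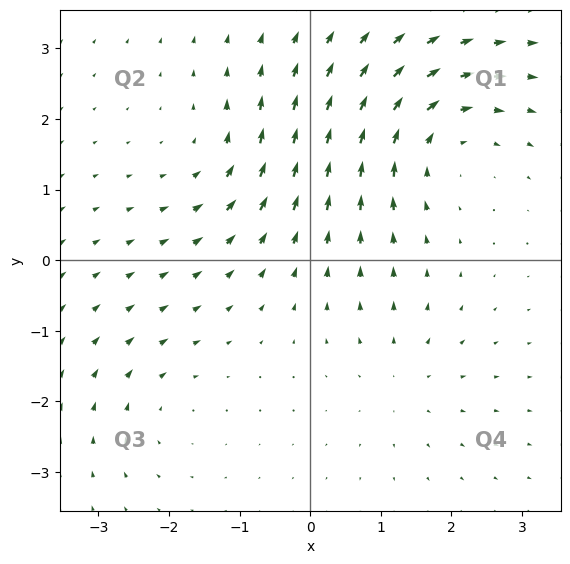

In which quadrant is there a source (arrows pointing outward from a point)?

The source sits at approximately (1.3, -1.7), which lies in quadrant Q4. The divergence there is about +3, positive as expected for a source.

Q4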